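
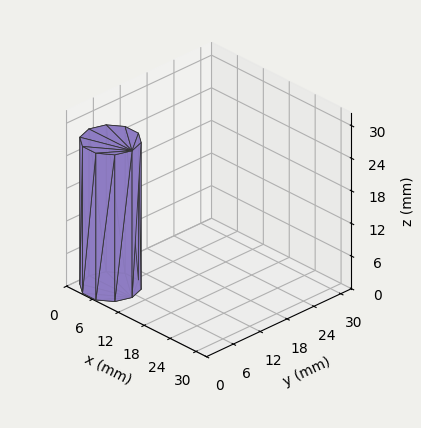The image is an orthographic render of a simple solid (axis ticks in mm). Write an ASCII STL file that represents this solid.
Reading the render: the shape is a regular 10-sided prism (a cylinder approximated with 10 flat sides), circumscribed radius ≈ 5 mm, height ≈ 27 mm (dimensions read to the nearest mm from the axis ticks). For the STL, each face is triangulated and given an outward normal.

solid part
  facet normal 0.0000 0.0000 -1.0000
    outer loop
      vertex 6.545 9.755 0.000
      vertex 9.045 7.939 0.000
      vertex 10.000 5.000 0.000
    endloop
  endfacet
  facet normal 0.0000 0.0000 -1.0000
    outer loop
      vertex 3.455 9.755 0.000
      vertex 6.545 9.755 0.000
      vertex 10.000 5.000 0.000
    endloop
  endfacet
  facet normal 0.0000 0.0000 -1.0000
    outer loop
      vertex 0.955 7.939 0.000
      vertex 3.455 9.755 0.000
      vertex 10.000 5.000 0.000
    endloop
  endfacet
  facet normal 0.0000 0.0000 -1.0000
    outer loop
      vertex 0.000 5.000 0.000
      vertex 0.955 7.939 0.000
      vertex 10.000 5.000 0.000
    endloop
  endfacet
  facet normal 0.0000 0.0000 -1.0000
    outer loop
      vertex 0.955 2.061 0.000
      vertex 0.000 5.000 0.000
      vertex 10.000 5.000 0.000
    endloop
  endfacet
  facet normal 0.0000 0.0000 -1.0000
    outer loop
      vertex 3.455 0.245 0.000
      vertex 0.955 2.061 0.000
      vertex 10.000 5.000 0.000
    endloop
  endfacet
  facet normal 0.0000 0.0000 -1.0000
    outer loop
      vertex 6.545 0.245 0.000
      vertex 3.455 0.245 0.000
      vertex 10.000 5.000 0.000
    endloop
  endfacet
  facet normal 0.0000 0.0000 -1.0000
    outer loop
      vertex 9.045 2.061 0.000
      vertex 6.545 0.245 0.000
      vertex 10.000 5.000 0.000
    endloop
  endfacet
  facet normal 0.0000 0.0000 1.0000
    outer loop
      vertex 10.000 5.000 27.000
      vertex 9.045 7.939 27.000
      vertex 6.545 9.755 27.000
    endloop
  endfacet
  facet normal 0.0000 0.0000 1.0000
    outer loop
      vertex 10.000 5.000 27.000
      vertex 6.545 9.755 27.000
      vertex 3.455 9.755 27.000
    endloop
  endfacet
  facet normal 0.0000 0.0000 1.0000
    outer loop
      vertex 10.000 5.000 27.000
      vertex 3.455 9.755 27.000
      vertex 0.955 7.939 27.000
    endloop
  endfacet
  facet normal 0.0000 0.0000 1.0000
    outer loop
      vertex 10.000 5.000 27.000
      vertex 0.955 7.939 27.000
      vertex 0.000 5.000 27.000
    endloop
  endfacet
  facet normal 0.0000 0.0000 1.0000
    outer loop
      vertex 10.000 5.000 27.000
      vertex 0.000 5.000 27.000
      vertex 0.955 2.061 27.000
    endloop
  endfacet
  facet normal 0.0000 0.0000 1.0000
    outer loop
      vertex 10.000 5.000 27.000
      vertex 0.955 2.061 27.000
      vertex 3.455 0.245 27.000
    endloop
  endfacet
  facet normal 0.0000 0.0000 1.0000
    outer loop
      vertex 10.000 5.000 27.000
      vertex 3.455 0.245 27.000
      vertex 6.545 0.245 27.000
    endloop
  endfacet
  facet normal 0.0000 0.0000 1.0000
    outer loop
      vertex 10.000 5.000 27.000
      vertex 6.545 0.245 27.000
      vertex 9.045 2.061 27.000
    endloop
  endfacet
  facet normal 0.9511 0.3090 0.0000
    outer loop
      vertex 10.000 5.000 0.000
      vertex 9.045 7.939 0.000
      vertex 9.045 7.939 27.000
    endloop
  endfacet
  facet normal 0.9511 0.3090 0.0000
    outer loop
      vertex 10.000 5.000 0.000
      vertex 9.045 7.939 27.000
      vertex 10.000 5.000 27.000
    endloop
  endfacet
  facet normal 0.5877 0.8091 0.0000
    outer loop
      vertex 9.045 7.939 0.000
      vertex 6.545 9.755 0.000
      vertex 6.545 9.755 27.000
    endloop
  endfacet
  facet normal 0.5877 0.8091 0.0000
    outer loop
      vertex 9.045 7.939 0.000
      vertex 6.545 9.755 27.000
      vertex 9.045 7.939 27.000
    endloop
  endfacet
  facet normal 0.0000 1.0000 0.0000
    outer loop
      vertex 6.545 9.755 0.000
      vertex 3.455 9.755 0.000
      vertex 3.455 9.755 27.000
    endloop
  endfacet
  facet normal 0.0000 1.0000 0.0000
    outer loop
      vertex 6.545 9.755 0.000
      vertex 3.455 9.755 27.000
      vertex 6.545 9.755 27.000
    endloop
  endfacet
  facet normal -0.5877 0.8091 0.0000
    outer loop
      vertex 3.455 9.755 0.000
      vertex 0.955 7.939 0.000
      vertex 0.955 7.939 27.000
    endloop
  endfacet
  facet normal -0.5877 0.8091 0.0000
    outer loop
      vertex 3.455 9.755 0.000
      vertex 0.955 7.939 27.000
      vertex 3.455 9.755 27.000
    endloop
  endfacet
  facet normal -0.9511 0.3090 0.0000
    outer loop
      vertex 0.955 7.939 0.000
      vertex 0.000 5.000 0.000
      vertex 0.000 5.000 27.000
    endloop
  endfacet
  facet normal -0.9511 0.3090 0.0000
    outer loop
      vertex 0.955 7.939 0.000
      vertex 0.000 5.000 27.000
      vertex 0.955 7.939 27.000
    endloop
  endfacet
  facet normal -0.9511 -0.3090 0.0000
    outer loop
      vertex 0.000 5.000 0.000
      vertex 0.955 2.061 0.000
      vertex 0.955 2.061 27.000
    endloop
  endfacet
  facet normal -0.9511 -0.3090 0.0000
    outer loop
      vertex 0.000 5.000 0.000
      vertex 0.955 2.061 27.000
      vertex 0.000 5.000 27.000
    endloop
  endfacet
  facet normal -0.5877 -0.8091 0.0000
    outer loop
      vertex 0.955 2.061 0.000
      vertex 3.455 0.245 0.000
      vertex 3.455 0.245 27.000
    endloop
  endfacet
  facet normal -0.5877 -0.8091 0.0000
    outer loop
      vertex 0.955 2.061 0.000
      vertex 3.455 0.245 27.000
      vertex 0.955 2.061 27.000
    endloop
  endfacet
  facet normal 0.0000 -1.0000 0.0000
    outer loop
      vertex 3.455 0.245 0.000
      vertex 6.545 0.245 0.000
      vertex 6.545 0.245 27.000
    endloop
  endfacet
  facet normal 0.0000 -1.0000 0.0000
    outer loop
      vertex 3.455 0.245 0.000
      vertex 6.545 0.245 27.000
      vertex 3.455 0.245 27.000
    endloop
  endfacet
  facet normal 0.5877 -0.8091 0.0000
    outer loop
      vertex 6.545 0.245 0.000
      vertex 9.045 2.061 0.000
      vertex 9.045 2.061 27.000
    endloop
  endfacet
  facet normal 0.5877 -0.8091 0.0000
    outer loop
      vertex 6.545 0.245 0.000
      vertex 9.045 2.061 27.000
      vertex 6.545 0.245 27.000
    endloop
  endfacet
  facet normal 0.9511 -0.3090 0.0000
    outer loop
      vertex 9.045 2.061 0.000
      vertex 10.000 5.000 0.000
      vertex 10.000 5.000 27.000
    endloop
  endfacet
  facet normal 0.9511 -0.3090 0.0000
    outer loop
      vertex 9.045 2.061 0.000
      vertex 10.000 5.000 27.000
      vertex 9.045 2.061 27.000
    endloop
  endfacet
endsolid part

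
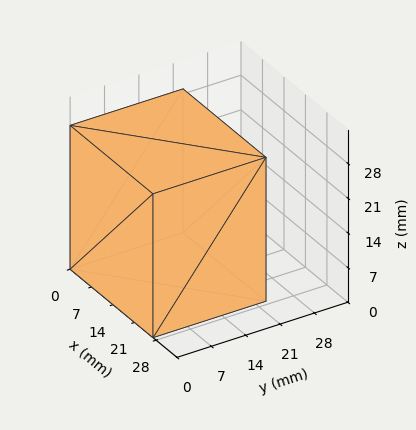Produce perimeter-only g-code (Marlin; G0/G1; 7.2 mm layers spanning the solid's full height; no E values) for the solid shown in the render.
Reading the render: the shape is a rectangular box, roughly 27 × 23 mm footprint and 29 mm tall (dimensions read to the nearest mm from the axis ticks). For the g-code, the solid's height is divided into equal slices at the stated Δz and each level perimeter traced with G1 moves after a G0 lift.

; perimeter-only toolpath
G21 ; units = mm
G90 ; absolute positioning
G28 ; home
; layer 1
G0 Z7.2
G0 X0.0 Y0.0
G1 X27.0 Y0.0
G1 X27.0 Y23.0
G1 X0.0 Y23.0
G1 X0.0 Y0.0
; layer 2
G0 Z14.5
G0 X0.0 Y0.0
G1 X27.0 Y0.0
G1 X27.0 Y23.0
G1 X0.0 Y23.0
G1 X0.0 Y0.0
; layer 3
G0 Z21.8
G0 X0.0 Y0.0
G1 X27.0 Y0.0
G1 X27.0 Y23.0
G1 X0.0 Y23.0
G1 X0.0 Y0.0
; layer 4
G0 Z29.0
G0 X0.0 Y0.0
G1 X27.0 Y0.0
G1 X27.0 Y23.0
G1 X0.0 Y23.0
G1 X0.0 Y0.0
M2 ; end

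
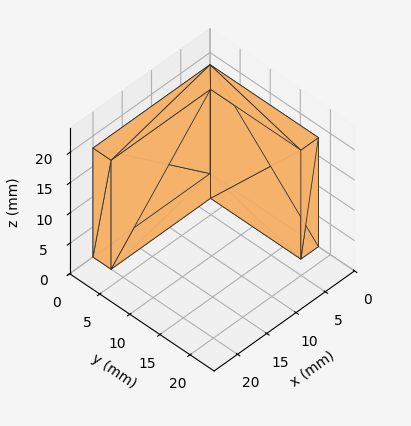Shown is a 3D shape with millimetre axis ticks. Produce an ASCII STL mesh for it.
Reading the render: the shape is an L-shaped prism: outer 20 × 18 mm, arm thicknesses ≈ 3 mm (horizontal) and 3 mm (vertical), extruded 18 mm in z (dimensions read to the nearest mm from the axis ticks). For the STL, each face is triangulated and given an outward normal.

solid part
  facet normal 0.0000 0.0000 -1.0000
    outer loop
      vertex 20.0 3.0 0.0
      vertex 20.0 0.0 0.0
      vertex 0.0 0.0 0.0
    endloop
  endfacet
  facet normal 0.0000 0.0000 -1.0000
    outer loop
      vertex 3.0 3.0 0.0
      vertex 20.0 3.0 0.0
      vertex 0.0 0.0 0.0
    endloop
  endfacet
  facet normal 0.0000 0.0000 -1.0000
    outer loop
      vertex 3.0 18.0 0.0
      vertex 3.0 3.0 0.0
      vertex 0.0 0.0 0.0
    endloop
  endfacet
  facet normal 0.0000 0.0000 -1.0000
    outer loop
      vertex 0.0 18.0 0.0
      vertex 3.0 18.0 0.0
      vertex 0.0 0.0 0.0
    endloop
  endfacet
  facet normal 0.0000 0.0000 1.0000
    outer loop
      vertex 0.0 0.0 18.0
      vertex 20.0 0.0 18.0
      vertex 20.0 3.0 18.0
    endloop
  endfacet
  facet normal 0.0000 0.0000 1.0000
    outer loop
      vertex 0.0 0.0 18.0
      vertex 20.0 3.0 18.0
      vertex 3.0 3.0 18.0
    endloop
  endfacet
  facet normal 0.0000 0.0000 1.0000
    outer loop
      vertex 0.0 0.0 18.0
      vertex 3.0 3.0 18.0
      vertex 3.0 18.0 18.0
    endloop
  endfacet
  facet normal 0.0000 0.0000 1.0000
    outer loop
      vertex 0.0 0.0 18.0
      vertex 3.0 18.0 18.0
      vertex 0.0 18.0 18.0
    endloop
  endfacet
  facet normal 0.0000 -1.0000 0.0000
    outer loop
      vertex 0.0 0.0 0.0
      vertex 20.0 0.0 0.0
      vertex 20.0 0.0 18.0
    endloop
  endfacet
  facet normal 0.0000 -1.0000 0.0000
    outer loop
      vertex 0.0 0.0 0.0
      vertex 20.0 0.0 18.0
      vertex 0.0 0.0 18.0
    endloop
  endfacet
  facet normal 1.0000 0.0000 0.0000
    outer loop
      vertex 20.0 0.0 0.0
      vertex 20.0 3.0 0.0
      vertex 20.0 3.0 18.0
    endloop
  endfacet
  facet normal 1.0000 0.0000 0.0000
    outer loop
      vertex 20.0 0.0 0.0
      vertex 20.0 3.0 18.0
      vertex 20.0 0.0 18.0
    endloop
  endfacet
  facet normal 0.0000 1.0000 0.0000
    outer loop
      vertex 20.0 3.0 0.0
      vertex 3.0 3.0 0.0
      vertex 3.0 3.0 18.0
    endloop
  endfacet
  facet normal 0.0000 1.0000 0.0000
    outer loop
      vertex 20.0 3.0 0.0
      vertex 3.0 3.0 18.0
      vertex 20.0 3.0 18.0
    endloop
  endfacet
  facet normal 1.0000 0.0000 0.0000
    outer loop
      vertex 3.0 3.0 0.0
      vertex 3.0 18.0 0.0
      vertex 3.0 18.0 18.0
    endloop
  endfacet
  facet normal 1.0000 0.0000 0.0000
    outer loop
      vertex 3.0 3.0 0.0
      vertex 3.0 18.0 18.0
      vertex 3.0 3.0 18.0
    endloop
  endfacet
  facet normal 0.0000 1.0000 0.0000
    outer loop
      vertex 3.0 18.0 0.0
      vertex 0.0 18.0 0.0
      vertex 0.0 18.0 18.0
    endloop
  endfacet
  facet normal 0.0000 1.0000 0.0000
    outer loop
      vertex 3.0 18.0 0.0
      vertex 0.0 18.0 18.0
      vertex 3.0 18.0 18.0
    endloop
  endfacet
  facet normal -1.0000 0.0000 0.0000
    outer loop
      vertex 0.0 18.0 0.0
      vertex 0.0 0.0 0.0
      vertex 0.0 0.0 18.0
    endloop
  endfacet
  facet normal -1.0000 0.0000 0.0000
    outer loop
      vertex 0.0 18.0 0.0
      vertex 0.0 0.0 18.0
      vertex 0.0 18.0 18.0
    endloop
  endfacet
endsolid part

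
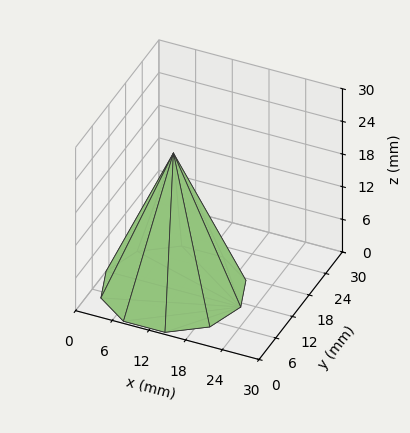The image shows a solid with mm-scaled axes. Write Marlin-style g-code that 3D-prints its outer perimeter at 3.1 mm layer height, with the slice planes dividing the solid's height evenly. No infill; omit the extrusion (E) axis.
Reading the render: the shape is a regular 10-sided pyramid, base circumscribed radius ≈ 11 mm, apex at z ≈ 25 mm (dimensions read to the nearest mm from the axis ticks). For the g-code, the solid's height is divided into equal slices at the stated Δz and each level perimeter traced with G1 moves after a G0 lift.

; perimeter-only toolpath
G21 ; units = mm
G90 ; absolute positioning
G28 ; home
; layer 1
G0 Z3.1
G0 X20.6 Y11.0
G1 X18.8 Y16.7
G1 X14.0 Y20.2
G1 X8.0 Y20.2
G1 X3.2 Y16.7
G1 X1.4 Y11.0
G1 X3.2 Y5.3
G1 X8.0 Y1.8
G1 X14.0 Y1.8
G1 X18.8 Y5.3
G1 X20.6 Y11.0
; layer 2
G0 Z6.2
G0 X19.2 Y11.0
G1 X17.7 Y15.9
G1 X13.6 Y18.9
G1 X8.4 Y18.9
G1 X4.3 Y15.9
G1 X2.8 Y11.0
G1 X4.3 Y6.1
G1 X8.4 Y3.1
G1 X13.6 Y3.1
G1 X17.7 Y6.1
G1 X19.2 Y11.0
; layer 3
G0 Z9.4
G0 X17.9 Y11.0
G1 X16.6 Y15.1
G1 X13.1 Y17.6
G1 X8.9 Y17.6
G1 X5.4 Y15.1
G1 X4.1 Y11.0
G1 X5.4 Y6.9
G1 X8.9 Y4.4
G1 X13.1 Y4.4
G1 X16.6 Y6.9
G1 X17.9 Y11.0
; layer 4
G0 Z12.5
G0 X16.5 Y11.0
G1 X15.4 Y14.2
G1 X12.7 Y16.2
G1 X9.3 Y16.2
G1 X6.5 Y14.2
G1 X5.5 Y11.0
G1 X6.5 Y7.8
G1 X9.3 Y5.8
G1 X12.7 Y5.8
G1 X15.4 Y7.8
G1 X16.5 Y11.0
; layer 5
G0 Z15.6
G0 X15.1 Y11.0
G1 X14.3 Y13.4
G1 X12.3 Y14.9
G1 X9.7 Y14.9
G1 X7.7 Y13.4
G1 X6.9 Y11.0
G1 X7.7 Y8.6
G1 X9.7 Y7.1
G1 X12.3 Y7.1
G1 X14.3 Y8.6
G1 X15.1 Y11.0
; layer 6
G0 Z18.8
G0 X13.8 Y11.0
G1 X13.2 Y12.6
G1 X11.8 Y13.6
G1 X10.2 Y13.6
G1 X8.8 Y12.6
G1 X8.2 Y11.0
G1 X8.8 Y9.4
G1 X10.2 Y8.4
G1 X11.8 Y8.4
G1 X13.2 Y9.4
G1 X13.8 Y11.0
; layer 7
G0 Z21.9
G0 X12.4 Y11.0
G1 X12.1 Y11.8
G1 X11.4 Y12.3
G1 X10.6 Y12.3
G1 X9.9 Y11.8
G1 X9.6 Y11.0
G1 X9.9 Y10.2
G1 X10.6 Y9.7
G1 X11.4 Y9.7
G1 X12.1 Y10.2
G1 X12.4 Y11.0
M2 ; end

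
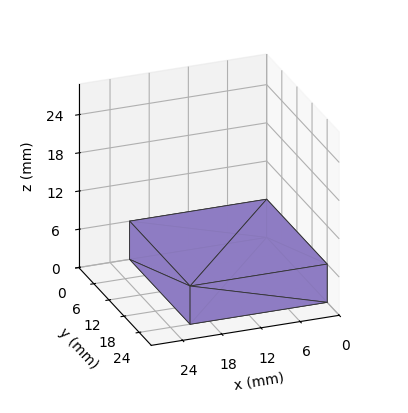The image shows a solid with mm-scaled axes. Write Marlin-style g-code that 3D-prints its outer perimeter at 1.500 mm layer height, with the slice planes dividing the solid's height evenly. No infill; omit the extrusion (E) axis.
Reading the render: the shape is a rectangular box, roughly 21 × 24 mm footprint and 6 mm tall (dimensions read to the nearest mm from the axis ticks). For the g-code, the solid's height is divided into equal slices at the stated Δz and each level perimeter traced with G1 moves after a G0 lift.

; perimeter-only toolpath
G21 ; units = mm
G90 ; absolute positioning
G28 ; home
; layer 1
G0 Z1.500
G0 X0.000 Y0.000
G1 X21.000 Y0.000
G1 X21.000 Y24.000
G1 X0.000 Y24.000
G1 X0.000 Y0.000
; layer 2
G0 Z3.000
G0 X0.000 Y0.000
G1 X21.000 Y0.000
G1 X21.000 Y24.000
G1 X0.000 Y24.000
G1 X0.000 Y0.000
; layer 3
G0 Z4.500
G0 X0.000 Y0.000
G1 X21.000 Y0.000
G1 X21.000 Y24.000
G1 X0.000 Y24.000
G1 X0.000 Y0.000
; layer 4
G0 Z6.000
G0 X0.000 Y0.000
G1 X21.000 Y0.000
G1 X21.000 Y24.000
G1 X0.000 Y24.000
G1 X0.000 Y0.000
M2 ; end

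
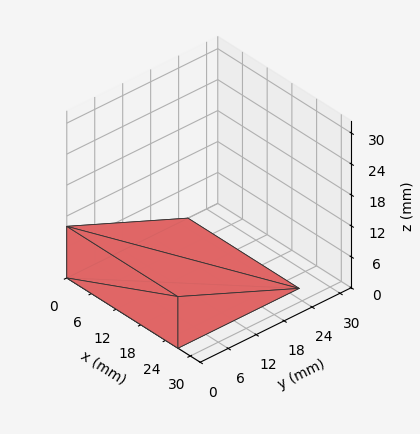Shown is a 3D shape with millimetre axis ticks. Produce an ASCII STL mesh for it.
Reading the render: the shape is a wedge (ramp): 27 × 26 mm base, rising to 10 mm along the y=0 edge and sloping linearly to z=0 at y=26 (dimensions read to the nearest mm from the axis ticks). For the STL, each face is triangulated and given an outward normal.

solid part
  facet normal 0.0000 0.0000 -1.0000
    outer loop
      vertex 27.00 26.00 0.00
      vertex 27.00 0.00 0.00
      vertex 0.00 0.00 0.00
    endloop
  endfacet
  facet normal 0.0000 0.0000 -1.0000
    outer loop
      vertex 0.00 26.00 0.00
      vertex 27.00 26.00 0.00
      vertex 0.00 0.00 0.00
    endloop
  endfacet
  facet normal 0.0000 -1.0000 0.0000
    outer loop
      vertex 0.00 0.00 0.00
      vertex 27.00 0.00 0.00
      vertex 27.00 0.00 10.00
    endloop
  endfacet
  facet normal 0.0000 -1.0000 0.0000
    outer loop
      vertex 0.00 0.00 0.00
      vertex 27.00 0.00 10.00
      vertex 0.00 0.00 10.00
    endloop
  endfacet
  facet normal 0.0000 0.3590 0.9333
    outer loop
      vertex 0.00 0.00 10.00
      vertex 27.00 0.00 10.00
      vertex 27.00 26.00 0.00
    endloop
  endfacet
  facet normal 0.0000 0.3590 0.9333
    outer loop
      vertex 0.00 0.00 10.00
      vertex 27.00 26.00 0.00
      vertex 0.00 26.00 0.00
    endloop
  endfacet
  facet normal -1.0000 0.0000 0.0000
    outer loop
      vertex 0.00 0.00 10.00
      vertex 0.00 26.00 0.00
      vertex 0.00 0.00 0.00
    endloop
  endfacet
  facet normal 1.0000 0.0000 0.0000
    outer loop
      vertex 27.00 0.00 0.00
      vertex 27.00 26.00 0.00
      vertex 27.00 0.00 10.00
    endloop
  endfacet
endsolid part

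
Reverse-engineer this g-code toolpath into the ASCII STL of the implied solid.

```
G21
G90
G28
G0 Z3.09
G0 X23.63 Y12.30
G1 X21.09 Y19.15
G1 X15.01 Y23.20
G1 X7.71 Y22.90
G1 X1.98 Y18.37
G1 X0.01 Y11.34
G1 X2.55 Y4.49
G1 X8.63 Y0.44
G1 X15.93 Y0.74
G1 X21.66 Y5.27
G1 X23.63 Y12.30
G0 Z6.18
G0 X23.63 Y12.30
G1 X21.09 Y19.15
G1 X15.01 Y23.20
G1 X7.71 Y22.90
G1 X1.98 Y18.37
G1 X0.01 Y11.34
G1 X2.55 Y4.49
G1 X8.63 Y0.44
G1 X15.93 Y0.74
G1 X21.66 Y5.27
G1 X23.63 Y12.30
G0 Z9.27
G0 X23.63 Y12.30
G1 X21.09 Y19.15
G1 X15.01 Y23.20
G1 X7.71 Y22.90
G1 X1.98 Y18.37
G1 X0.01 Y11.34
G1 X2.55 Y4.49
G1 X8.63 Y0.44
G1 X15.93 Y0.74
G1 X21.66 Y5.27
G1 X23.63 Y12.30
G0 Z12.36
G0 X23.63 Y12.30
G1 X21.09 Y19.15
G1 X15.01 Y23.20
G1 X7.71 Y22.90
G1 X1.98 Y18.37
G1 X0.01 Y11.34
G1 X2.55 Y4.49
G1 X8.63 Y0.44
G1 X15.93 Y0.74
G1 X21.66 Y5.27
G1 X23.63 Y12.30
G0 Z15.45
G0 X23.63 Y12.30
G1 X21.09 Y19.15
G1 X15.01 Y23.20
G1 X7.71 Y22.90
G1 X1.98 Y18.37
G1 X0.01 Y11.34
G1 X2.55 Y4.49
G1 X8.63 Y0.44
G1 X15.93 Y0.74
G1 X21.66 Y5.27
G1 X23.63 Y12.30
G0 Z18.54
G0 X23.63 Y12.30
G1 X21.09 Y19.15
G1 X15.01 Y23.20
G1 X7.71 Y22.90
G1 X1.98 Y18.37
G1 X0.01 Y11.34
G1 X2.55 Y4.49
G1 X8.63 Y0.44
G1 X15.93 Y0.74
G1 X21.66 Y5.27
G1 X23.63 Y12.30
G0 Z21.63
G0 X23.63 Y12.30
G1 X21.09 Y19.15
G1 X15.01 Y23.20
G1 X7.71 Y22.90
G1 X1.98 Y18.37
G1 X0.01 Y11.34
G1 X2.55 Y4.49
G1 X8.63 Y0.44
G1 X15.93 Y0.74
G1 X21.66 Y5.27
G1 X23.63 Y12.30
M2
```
solid part
  facet normal 0.0000 0.0000 -1.0000
    outer loop
      vertex 15.01 23.20 0.00
      vertex 21.09 19.15 0.00
      vertex 23.63 12.30 0.00
    endloop
  endfacet
  facet normal 0.0000 0.0000 -1.0000
    outer loop
      vertex 7.71 22.90 0.00
      vertex 15.01 23.20 0.00
      vertex 23.63 12.30 0.00
    endloop
  endfacet
  facet normal 0.0000 0.0000 -1.0000
    outer loop
      vertex 1.98 18.37 0.00
      vertex 7.71 22.90 0.00
      vertex 23.63 12.30 0.00
    endloop
  endfacet
  facet normal 0.0000 0.0000 -1.0000
    outer loop
      vertex 0.01 11.34 0.00
      vertex 1.98 18.37 0.00
      vertex 23.63 12.30 0.00
    endloop
  endfacet
  facet normal 0.0000 0.0000 -1.0000
    outer loop
      vertex 2.55 4.49 0.00
      vertex 0.01 11.34 0.00
      vertex 23.63 12.30 0.00
    endloop
  endfacet
  facet normal 0.0000 0.0000 -1.0000
    outer loop
      vertex 8.63 0.44 0.00
      vertex 2.55 4.49 0.00
      vertex 23.63 12.30 0.00
    endloop
  endfacet
  facet normal 0.0000 0.0000 -1.0000
    outer loop
      vertex 15.93 0.74 0.00
      vertex 8.63 0.44 0.00
      vertex 23.63 12.30 0.00
    endloop
  endfacet
  facet normal 0.0000 0.0000 -1.0000
    outer loop
      vertex 21.66 5.27 0.00
      vertex 15.93 0.74 0.00
      vertex 23.63 12.30 0.00
    endloop
  endfacet
  facet normal 0.0000 0.0000 1.0000
    outer loop
      vertex 23.63 12.30 21.63
      vertex 21.09 19.15 21.63
      vertex 15.01 23.20 21.63
    endloop
  endfacet
  facet normal 0.0000 0.0000 1.0000
    outer loop
      vertex 23.63 12.30 21.63
      vertex 15.01 23.20 21.63
      vertex 7.71 22.90 21.63
    endloop
  endfacet
  facet normal 0.0000 0.0000 1.0000
    outer loop
      vertex 23.63 12.30 21.63
      vertex 7.71 22.90 21.63
      vertex 1.98 18.37 21.63
    endloop
  endfacet
  facet normal 0.0000 0.0000 1.0000
    outer loop
      vertex 23.63 12.30 21.63
      vertex 1.98 18.37 21.63
      vertex 0.01 11.34 21.63
    endloop
  endfacet
  facet normal 0.0000 0.0000 1.0000
    outer loop
      vertex 23.63 12.30 21.63
      vertex 0.01 11.34 21.63
      vertex 2.55 4.49 21.63
    endloop
  endfacet
  facet normal 0.0000 0.0000 1.0000
    outer loop
      vertex 23.63 12.30 21.63
      vertex 2.55 4.49 21.63
      vertex 8.63 0.44 21.63
    endloop
  endfacet
  facet normal 0.0000 0.0000 1.0000
    outer loop
      vertex 23.63 12.30 21.63
      vertex 8.63 0.44 21.63
      vertex 15.93 0.74 21.63
    endloop
  endfacet
  facet normal 0.0000 0.0000 1.0000
    outer loop
      vertex 23.63 12.30 21.63
      vertex 15.93 0.74 21.63
      vertex 21.66 5.27 21.63
    endloop
  endfacet
  facet normal 0.9376 0.3477 0.0000
    outer loop
      vertex 23.63 12.30 0.00
      vertex 21.09 19.15 0.00
      vertex 21.09 19.15 21.63
    endloop
  endfacet
  facet normal 0.9376 0.3477 0.0000
    outer loop
      vertex 23.63 12.30 0.00
      vertex 21.09 19.15 21.63
      vertex 23.63 12.30 21.63
    endloop
  endfacet
  facet normal 0.5544 0.8323 0.0000
    outer loop
      vertex 21.09 19.15 0.00
      vertex 15.01 23.20 0.00
      vertex 15.01 23.20 21.63
    endloop
  endfacet
  facet normal 0.5544 0.8323 0.0000
    outer loop
      vertex 21.09 19.15 0.00
      vertex 15.01 23.20 21.63
      vertex 21.09 19.15 21.63
    endloop
  endfacet
  facet normal -0.0411 0.9992 0.0000
    outer loop
      vertex 15.01 23.20 0.00
      vertex 7.71 22.90 0.00
      vertex 7.71 22.90 21.63
    endloop
  endfacet
  facet normal -0.0411 0.9992 0.0000
    outer loop
      vertex 15.01 23.20 0.00
      vertex 7.71 22.90 21.63
      vertex 15.01 23.20 21.63
    endloop
  endfacet
  facet normal -0.6202 0.7845 0.0000
    outer loop
      vertex 7.71 22.90 0.00
      vertex 1.98 18.37 0.00
      vertex 1.98 18.37 21.63
    endloop
  endfacet
  facet normal -0.6202 0.7845 0.0000
    outer loop
      vertex 7.71 22.90 0.00
      vertex 1.98 18.37 21.63
      vertex 7.71 22.90 21.63
    endloop
  endfacet
  facet normal -0.9629 0.2698 0.0000
    outer loop
      vertex 1.98 18.37 0.00
      vertex 0.01 11.34 0.00
      vertex 0.01 11.34 21.63
    endloop
  endfacet
  facet normal -0.9629 0.2698 0.0000
    outer loop
      vertex 1.98 18.37 0.00
      vertex 0.01 11.34 21.63
      vertex 1.98 18.37 21.63
    endloop
  endfacet
  facet normal -0.9376 -0.3477 0.0000
    outer loop
      vertex 0.01 11.34 0.00
      vertex 2.55 4.49 0.00
      vertex 2.55 4.49 21.63
    endloop
  endfacet
  facet normal -0.9376 -0.3477 0.0000
    outer loop
      vertex 0.01 11.34 0.00
      vertex 2.55 4.49 21.63
      vertex 0.01 11.34 21.63
    endloop
  endfacet
  facet normal -0.5544 -0.8323 0.0000
    outer loop
      vertex 2.55 4.49 0.00
      vertex 8.63 0.44 0.00
      vertex 8.63 0.44 21.63
    endloop
  endfacet
  facet normal -0.5544 -0.8323 0.0000
    outer loop
      vertex 2.55 4.49 0.00
      vertex 8.63 0.44 21.63
      vertex 2.55 4.49 21.63
    endloop
  endfacet
  facet normal 0.0411 -0.9992 0.0000
    outer loop
      vertex 8.63 0.44 0.00
      vertex 15.93 0.74 0.00
      vertex 15.93 0.74 21.63
    endloop
  endfacet
  facet normal 0.0411 -0.9992 0.0000
    outer loop
      vertex 8.63 0.44 0.00
      vertex 15.93 0.74 21.63
      vertex 8.63 0.44 21.63
    endloop
  endfacet
  facet normal 0.6202 -0.7845 0.0000
    outer loop
      vertex 15.93 0.74 0.00
      vertex 21.66 5.27 0.00
      vertex 21.66 5.27 21.63
    endloop
  endfacet
  facet normal 0.6202 -0.7845 0.0000
    outer loop
      vertex 15.93 0.74 0.00
      vertex 21.66 5.27 21.63
      vertex 15.93 0.74 21.63
    endloop
  endfacet
  facet normal 0.9629 -0.2698 0.0000
    outer loop
      vertex 21.66 5.27 0.00
      vertex 23.63 12.30 0.00
      vertex 23.63 12.30 21.63
    endloop
  endfacet
  facet normal 0.9629 -0.2698 0.0000
    outer loop
      vertex 21.66 5.27 0.00
      vertex 23.63 12.30 21.63
      vertex 21.66 5.27 21.63
    endloop
  endfacet
endsolid part

The G0 Z moves step by Δz≈3.09 mm. Every layer's G1 loop is the same polygon, so the solid is a straight extrusion of it from z=0 to z≈21.6. Closing with flat bottom and top caps and triangulating gives 36 facets — a regular 10-sided prism (a cylinder approximated with 10 flat sides), circumscribed radius ≈ 11.8 mm, height ≈ 21.6 mm.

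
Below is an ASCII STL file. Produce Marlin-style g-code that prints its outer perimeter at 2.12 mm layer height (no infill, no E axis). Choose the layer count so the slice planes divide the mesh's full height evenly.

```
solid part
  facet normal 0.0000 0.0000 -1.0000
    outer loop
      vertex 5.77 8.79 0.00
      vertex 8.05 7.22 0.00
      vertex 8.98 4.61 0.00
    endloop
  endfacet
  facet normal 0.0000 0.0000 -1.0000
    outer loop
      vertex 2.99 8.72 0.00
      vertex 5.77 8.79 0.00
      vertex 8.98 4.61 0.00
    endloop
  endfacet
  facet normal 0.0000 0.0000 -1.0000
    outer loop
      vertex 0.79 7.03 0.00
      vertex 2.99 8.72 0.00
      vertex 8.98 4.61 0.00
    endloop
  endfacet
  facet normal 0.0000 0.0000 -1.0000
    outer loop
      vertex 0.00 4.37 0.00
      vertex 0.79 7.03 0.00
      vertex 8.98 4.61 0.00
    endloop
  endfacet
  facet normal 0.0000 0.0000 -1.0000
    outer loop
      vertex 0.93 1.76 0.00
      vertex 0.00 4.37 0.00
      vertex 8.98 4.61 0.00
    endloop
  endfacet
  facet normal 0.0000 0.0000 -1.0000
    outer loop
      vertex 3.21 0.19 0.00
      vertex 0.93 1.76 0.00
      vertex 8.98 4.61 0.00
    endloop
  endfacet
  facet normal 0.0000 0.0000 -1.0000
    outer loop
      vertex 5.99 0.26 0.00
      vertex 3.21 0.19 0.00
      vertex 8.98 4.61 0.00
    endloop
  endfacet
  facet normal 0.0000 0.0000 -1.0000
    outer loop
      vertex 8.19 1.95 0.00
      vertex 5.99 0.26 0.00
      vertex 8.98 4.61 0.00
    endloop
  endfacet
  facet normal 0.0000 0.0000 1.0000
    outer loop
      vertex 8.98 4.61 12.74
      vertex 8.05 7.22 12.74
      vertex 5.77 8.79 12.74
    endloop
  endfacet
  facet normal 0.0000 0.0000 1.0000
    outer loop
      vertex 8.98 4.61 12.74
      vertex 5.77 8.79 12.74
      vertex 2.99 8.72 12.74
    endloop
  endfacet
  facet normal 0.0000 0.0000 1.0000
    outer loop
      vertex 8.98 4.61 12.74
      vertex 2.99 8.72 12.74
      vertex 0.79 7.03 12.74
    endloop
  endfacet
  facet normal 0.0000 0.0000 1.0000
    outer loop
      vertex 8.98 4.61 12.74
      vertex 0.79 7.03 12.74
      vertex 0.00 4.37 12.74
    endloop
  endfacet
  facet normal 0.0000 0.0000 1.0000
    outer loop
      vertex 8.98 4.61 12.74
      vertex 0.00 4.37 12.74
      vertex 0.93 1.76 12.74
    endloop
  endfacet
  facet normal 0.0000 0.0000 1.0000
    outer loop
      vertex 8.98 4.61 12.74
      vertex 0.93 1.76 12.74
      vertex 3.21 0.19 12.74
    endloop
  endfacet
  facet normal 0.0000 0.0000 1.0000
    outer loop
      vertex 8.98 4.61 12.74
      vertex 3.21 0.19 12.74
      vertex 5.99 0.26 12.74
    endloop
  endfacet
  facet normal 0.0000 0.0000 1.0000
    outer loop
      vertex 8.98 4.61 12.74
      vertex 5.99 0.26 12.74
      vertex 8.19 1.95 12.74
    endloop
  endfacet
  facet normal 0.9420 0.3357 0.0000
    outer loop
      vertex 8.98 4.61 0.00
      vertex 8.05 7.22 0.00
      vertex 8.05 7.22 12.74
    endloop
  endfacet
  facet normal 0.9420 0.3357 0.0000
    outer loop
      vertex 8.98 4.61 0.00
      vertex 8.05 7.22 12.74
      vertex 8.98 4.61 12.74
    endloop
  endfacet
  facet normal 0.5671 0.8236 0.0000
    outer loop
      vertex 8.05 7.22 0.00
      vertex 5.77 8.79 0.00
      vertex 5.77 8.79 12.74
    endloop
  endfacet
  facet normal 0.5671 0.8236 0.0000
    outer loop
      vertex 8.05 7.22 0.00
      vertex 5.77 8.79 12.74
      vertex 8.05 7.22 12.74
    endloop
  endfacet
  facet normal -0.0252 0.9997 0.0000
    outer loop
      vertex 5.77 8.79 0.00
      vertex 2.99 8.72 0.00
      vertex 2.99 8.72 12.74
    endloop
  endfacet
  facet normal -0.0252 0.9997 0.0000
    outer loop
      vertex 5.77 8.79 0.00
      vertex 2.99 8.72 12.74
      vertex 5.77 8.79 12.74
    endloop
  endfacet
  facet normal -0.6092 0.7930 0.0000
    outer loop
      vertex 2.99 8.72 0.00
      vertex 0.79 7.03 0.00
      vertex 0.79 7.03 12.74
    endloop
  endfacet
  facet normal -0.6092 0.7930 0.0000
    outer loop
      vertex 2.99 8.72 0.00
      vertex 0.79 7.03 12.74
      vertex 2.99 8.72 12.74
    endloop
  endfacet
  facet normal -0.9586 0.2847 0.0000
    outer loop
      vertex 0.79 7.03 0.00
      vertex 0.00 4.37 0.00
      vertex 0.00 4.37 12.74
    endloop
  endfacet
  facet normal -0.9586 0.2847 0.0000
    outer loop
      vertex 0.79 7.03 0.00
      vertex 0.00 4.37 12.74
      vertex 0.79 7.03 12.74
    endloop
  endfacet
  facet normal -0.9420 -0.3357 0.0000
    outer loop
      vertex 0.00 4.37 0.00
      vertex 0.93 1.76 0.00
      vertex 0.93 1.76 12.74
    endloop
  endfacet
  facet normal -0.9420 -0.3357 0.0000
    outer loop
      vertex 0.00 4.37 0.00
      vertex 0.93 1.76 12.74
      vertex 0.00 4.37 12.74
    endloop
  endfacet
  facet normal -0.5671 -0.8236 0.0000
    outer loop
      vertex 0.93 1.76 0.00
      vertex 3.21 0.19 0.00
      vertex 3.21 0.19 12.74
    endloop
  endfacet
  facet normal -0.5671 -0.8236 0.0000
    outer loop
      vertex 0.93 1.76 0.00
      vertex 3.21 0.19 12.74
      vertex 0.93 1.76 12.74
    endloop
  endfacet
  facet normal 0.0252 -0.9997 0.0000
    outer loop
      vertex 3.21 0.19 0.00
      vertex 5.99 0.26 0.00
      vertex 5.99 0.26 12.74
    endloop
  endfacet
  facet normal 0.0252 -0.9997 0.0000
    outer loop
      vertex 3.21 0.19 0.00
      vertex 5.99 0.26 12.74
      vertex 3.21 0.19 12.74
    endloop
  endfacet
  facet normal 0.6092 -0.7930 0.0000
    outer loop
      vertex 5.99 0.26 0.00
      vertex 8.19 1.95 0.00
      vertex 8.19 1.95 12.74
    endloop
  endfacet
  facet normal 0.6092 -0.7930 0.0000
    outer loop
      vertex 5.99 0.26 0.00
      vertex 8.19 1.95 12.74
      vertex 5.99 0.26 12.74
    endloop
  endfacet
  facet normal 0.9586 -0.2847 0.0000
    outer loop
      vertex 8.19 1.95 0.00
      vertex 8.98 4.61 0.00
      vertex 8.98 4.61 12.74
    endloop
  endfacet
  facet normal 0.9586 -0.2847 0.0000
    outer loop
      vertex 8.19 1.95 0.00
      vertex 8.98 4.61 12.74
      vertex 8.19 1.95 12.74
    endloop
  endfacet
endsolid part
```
; perimeter-only toolpath
G21 ; units = mm
G90 ; absolute positioning
G28 ; home
; layer 1
G0 Z2.12
G0 X8.98 Y4.61
G1 X8.05 Y7.22
G1 X5.77 Y8.79
G1 X2.99 Y8.72
G1 X0.79 Y7.03
G1 X0.00 Y4.37
G1 X0.93 Y1.76
G1 X3.21 Y0.19
G1 X5.99 Y0.26
G1 X8.19 Y1.95
G1 X8.98 Y4.61
; layer 2
G0 Z4.25
G0 X8.98 Y4.61
G1 X8.05 Y7.22
G1 X5.77 Y8.79
G1 X2.99 Y8.72
G1 X0.79 Y7.03
G1 X0.00 Y4.37
G1 X0.93 Y1.76
G1 X3.21 Y0.19
G1 X5.99 Y0.26
G1 X8.19 Y1.95
G1 X8.98 Y4.61
; layer 3
G0 Z6.37
G0 X8.98 Y4.61
G1 X8.05 Y7.22
G1 X5.77 Y8.79
G1 X2.99 Y8.72
G1 X0.79 Y7.03
G1 X0.00 Y4.37
G1 X0.93 Y1.76
G1 X3.21 Y0.19
G1 X5.99 Y0.26
G1 X8.19 Y1.95
G1 X8.98 Y4.61
; layer 4
G0 Z8.49
G0 X8.98 Y4.61
G1 X8.05 Y7.22
G1 X5.77 Y8.79
G1 X2.99 Y8.72
G1 X0.79 Y7.03
G1 X0.00 Y4.37
G1 X0.93 Y1.76
G1 X3.21 Y0.19
G1 X5.99 Y0.26
G1 X8.19 Y1.95
G1 X8.98 Y4.61
; layer 5
G0 Z10.62
G0 X8.98 Y4.61
G1 X8.05 Y7.22
G1 X5.77 Y8.79
G1 X2.99 Y8.72
G1 X0.79 Y7.03
G1 X0.00 Y4.37
G1 X0.93 Y1.76
G1 X3.21 Y0.19
G1 X5.99 Y0.26
G1 X8.19 Y1.95
G1 X8.98 Y4.61
; layer 6
G0 Z12.74
G0 X8.98 Y4.61
G1 X8.05 Y7.22
G1 X5.77 Y8.79
G1 X2.99 Y8.72
G1 X0.79 Y7.03
G1 X0.00 Y4.37
G1 X0.93 Y1.76
G1 X3.21 Y0.19
G1 X5.99 Y0.26
G1 X8.19 Y1.95
G1 X8.98 Y4.61
M2 ; end

The solid is a regular 10-sided prism (a cylinder approximated with 10 flat sides), circumscribed radius ≈ 4.49 mm, height ≈ 12.7 mm. Slicing at Δz = 2.12 mm — 6 equal slices spanning the solid's height, so layer i sits at z = i·h/6 — gives 6 non-empty perimeters. Each is a 10-segment closed polygon; G0 lifts to the layer z and rapids to the start vertex, then G1 traces the edges.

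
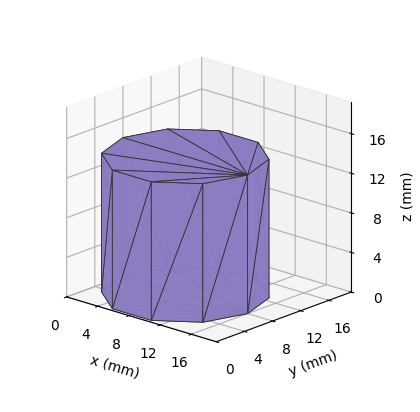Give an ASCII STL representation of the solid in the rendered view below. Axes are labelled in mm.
Reading the render: the shape is a regular 10-sided prism (a cylinder approximated with 10 flat sides), circumscribed radius ≈ 8 mm, height ≈ 14 mm (dimensions read to the nearest mm from the axis ticks). For the STL, each face is triangulated and given an outward normal.

solid part
  facet normal 0.0000 0.0000 -1.0000
    outer loop
      vertex 10.5 15.6 0.0
      vertex 14.5 12.7 0.0
      vertex 16.0 8.0 0.0
    endloop
  endfacet
  facet normal 0.0000 0.0000 -1.0000
    outer loop
      vertex 5.5 15.6 0.0
      vertex 10.5 15.6 0.0
      vertex 16.0 8.0 0.0
    endloop
  endfacet
  facet normal 0.0000 0.0000 -1.0000
    outer loop
      vertex 1.5 12.7 0.0
      vertex 5.5 15.6 0.0
      vertex 16.0 8.0 0.0
    endloop
  endfacet
  facet normal 0.0000 0.0000 -1.0000
    outer loop
      vertex 0.0 8.0 0.0
      vertex 1.5 12.7 0.0
      vertex 16.0 8.0 0.0
    endloop
  endfacet
  facet normal 0.0000 0.0000 -1.0000
    outer loop
      vertex 1.5 3.3 0.0
      vertex 0.0 8.0 0.0
      vertex 16.0 8.0 0.0
    endloop
  endfacet
  facet normal 0.0000 0.0000 -1.0000
    outer loop
      vertex 5.5 0.4 0.0
      vertex 1.5 3.3 0.0
      vertex 16.0 8.0 0.0
    endloop
  endfacet
  facet normal 0.0000 0.0000 -1.0000
    outer loop
      vertex 10.5 0.4 0.0
      vertex 5.5 0.4 0.0
      vertex 16.0 8.0 0.0
    endloop
  endfacet
  facet normal 0.0000 0.0000 -1.0000
    outer loop
      vertex 14.5 3.3 0.0
      vertex 10.5 0.4 0.0
      vertex 16.0 8.0 0.0
    endloop
  endfacet
  facet normal 0.0000 0.0000 1.0000
    outer loop
      vertex 16.0 8.0 14.0
      vertex 14.5 12.7 14.0
      vertex 10.5 15.6 14.0
    endloop
  endfacet
  facet normal 0.0000 0.0000 1.0000
    outer loop
      vertex 16.0 8.0 14.0
      vertex 10.5 15.6 14.0
      vertex 5.5 15.6 14.0
    endloop
  endfacet
  facet normal 0.0000 0.0000 1.0000
    outer loop
      vertex 16.0 8.0 14.0
      vertex 5.5 15.6 14.0
      vertex 1.5 12.7 14.0
    endloop
  endfacet
  facet normal 0.0000 0.0000 1.0000
    outer loop
      vertex 16.0 8.0 14.0
      vertex 1.5 12.7 14.0
      vertex 0.0 8.0 14.0
    endloop
  endfacet
  facet normal 0.0000 0.0000 1.0000
    outer loop
      vertex 16.0 8.0 14.0
      vertex 0.0 8.0 14.0
      vertex 1.5 3.3 14.0
    endloop
  endfacet
  facet normal 0.0000 0.0000 1.0000
    outer loop
      vertex 16.0 8.0 14.0
      vertex 1.5 3.3 14.0
      vertex 5.5 0.4 14.0
    endloop
  endfacet
  facet normal 0.0000 0.0000 1.0000
    outer loop
      vertex 16.0 8.0 14.0
      vertex 5.5 0.4 14.0
      vertex 10.5 0.4 14.0
    endloop
  endfacet
  facet normal 0.0000 0.0000 1.0000
    outer loop
      vertex 16.0 8.0 14.0
      vertex 10.5 0.4 14.0
      vertex 14.5 3.3 14.0
    endloop
  endfacet
  facet normal 0.9527 0.3040 0.0000
    outer loop
      vertex 16.0 8.0 0.0
      vertex 14.5 12.7 0.0
      vertex 14.5 12.7 14.0
    endloop
  endfacet
  facet normal 0.9527 0.3040 0.0000
    outer loop
      vertex 16.0 8.0 0.0
      vertex 14.5 12.7 14.0
      vertex 16.0 8.0 14.0
    endloop
  endfacet
  facet normal 0.5870 0.8096 0.0000
    outer loop
      vertex 14.5 12.7 0.0
      vertex 10.5 15.6 0.0
      vertex 10.5 15.6 14.0
    endloop
  endfacet
  facet normal 0.5870 0.8096 0.0000
    outer loop
      vertex 14.5 12.7 0.0
      vertex 10.5 15.6 14.0
      vertex 14.5 12.7 14.0
    endloop
  endfacet
  facet normal 0.0000 1.0000 0.0000
    outer loop
      vertex 10.5 15.6 0.0
      vertex 5.5 15.6 0.0
      vertex 5.5 15.6 14.0
    endloop
  endfacet
  facet normal 0.0000 1.0000 0.0000
    outer loop
      vertex 10.5 15.6 0.0
      vertex 5.5 15.6 14.0
      vertex 10.5 15.6 14.0
    endloop
  endfacet
  facet normal -0.5870 0.8096 0.0000
    outer loop
      vertex 5.5 15.6 0.0
      vertex 1.5 12.7 0.0
      vertex 1.5 12.7 14.0
    endloop
  endfacet
  facet normal -0.5870 0.8096 0.0000
    outer loop
      vertex 5.5 15.6 0.0
      vertex 1.5 12.7 14.0
      vertex 5.5 15.6 14.0
    endloop
  endfacet
  facet normal -0.9527 0.3040 0.0000
    outer loop
      vertex 1.5 12.7 0.0
      vertex 0.0 8.0 0.0
      vertex 0.0 8.0 14.0
    endloop
  endfacet
  facet normal -0.9527 0.3040 0.0000
    outer loop
      vertex 1.5 12.7 0.0
      vertex 0.0 8.0 14.0
      vertex 1.5 12.7 14.0
    endloop
  endfacet
  facet normal -0.9527 -0.3040 0.0000
    outer loop
      vertex 0.0 8.0 0.0
      vertex 1.5 3.3 0.0
      vertex 1.5 3.3 14.0
    endloop
  endfacet
  facet normal -0.9527 -0.3040 0.0000
    outer loop
      vertex 0.0 8.0 0.0
      vertex 1.5 3.3 14.0
      vertex 0.0 8.0 14.0
    endloop
  endfacet
  facet normal -0.5870 -0.8096 0.0000
    outer loop
      vertex 1.5 3.3 0.0
      vertex 5.5 0.4 0.0
      vertex 5.5 0.4 14.0
    endloop
  endfacet
  facet normal -0.5870 -0.8096 0.0000
    outer loop
      vertex 1.5 3.3 0.0
      vertex 5.5 0.4 14.0
      vertex 1.5 3.3 14.0
    endloop
  endfacet
  facet normal 0.0000 -1.0000 0.0000
    outer loop
      vertex 5.5 0.4 0.0
      vertex 10.5 0.4 0.0
      vertex 10.5 0.4 14.0
    endloop
  endfacet
  facet normal 0.0000 -1.0000 0.0000
    outer loop
      vertex 5.5 0.4 0.0
      vertex 10.5 0.4 14.0
      vertex 5.5 0.4 14.0
    endloop
  endfacet
  facet normal 0.5870 -0.8096 0.0000
    outer loop
      vertex 10.5 0.4 0.0
      vertex 14.5 3.3 0.0
      vertex 14.5 3.3 14.0
    endloop
  endfacet
  facet normal 0.5870 -0.8096 0.0000
    outer loop
      vertex 10.5 0.4 0.0
      vertex 14.5 3.3 14.0
      vertex 10.5 0.4 14.0
    endloop
  endfacet
  facet normal 0.9527 -0.3040 0.0000
    outer loop
      vertex 14.5 3.3 0.0
      vertex 16.0 8.0 0.0
      vertex 16.0 8.0 14.0
    endloop
  endfacet
  facet normal 0.9527 -0.3040 0.0000
    outer loop
      vertex 14.5 3.3 0.0
      vertex 16.0 8.0 14.0
      vertex 14.5 3.3 14.0
    endloop
  endfacet
endsolid part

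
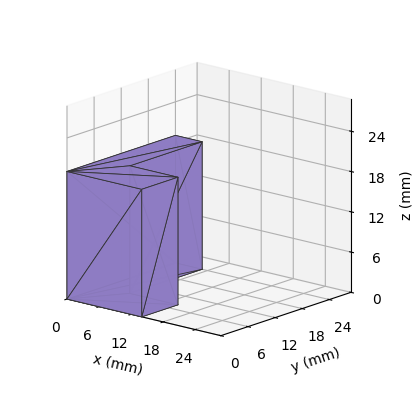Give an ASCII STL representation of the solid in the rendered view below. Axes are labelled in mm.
Reading the render: the shape is an L-shaped prism: outer 14 × 24 mm, arm thicknesses ≈ 8 mm (horizontal) and 5 mm (vertical), extruded 19 mm in z (dimensions read to the nearest mm from the axis ticks). For the STL, each face is triangulated and given an outward normal.

solid part
  facet normal 0.0000 0.0000 -1.0000
    outer loop
      vertex 14.000 8.000 0.000
      vertex 14.000 0.000 0.000
      vertex 0.000 0.000 0.000
    endloop
  endfacet
  facet normal 0.0000 0.0000 -1.0000
    outer loop
      vertex 5.000 8.000 0.000
      vertex 14.000 8.000 0.000
      vertex 0.000 0.000 0.000
    endloop
  endfacet
  facet normal 0.0000 0.0000 -1.0000
    outer loop
      vertex 5.000 24.000 0.000
      vertex 5.000 8.000 0.000
      vertex 0.000 0.000 0.000
    endloop
  endfacet
  facet normal 0.0000 0.0000 -1.0000
    outer loop
      vertex 0.000 24.000 0.000
      vertex 5.000 24.000 0.000
      vertex 0.000 0.000 0.000
    endloop
  endfacet
  facet normal 0.0000 0.0000 1.0000
    outer loop
      vertex 0.000 0.000 19.000
      vertex 14.000 0.000 19.000
      vertex 14.000 8.000 19.000
    endloop
  endfacet
  facet normal 0.0000 0.0000 1.0000
    outer loop
      vertex 0.000 0.000 19.000
      vertex 14.000 8.000 19.000
      vertex 5.000 8.000 19.000
    endloop
  endfacet
  facet normal 0.0000 0.0000 1.0000
    outer loop
      vertex 0.000 0.000 19.000
      vertex 5.000 8.000 19.000
      vertex 5.000 24.000 19.000
    endloop
  endfacet
  facet normal 0.0000 0.0000 1.0000
    outer loop
      vertex 0.000 0.000 19.000
      vertex 5.000 24.000 19.000
      vertex 0.000 24.000 19.000
    endloop
  endfacet
  facet normal 0.0000 -1.0000 0.0000
    outer loop
      vertex 0.000 0.000 0.000
      vertex 14.000 0.000 0.000
      vertex 14.000 0.000 19.000
    endloop
  endfacet
  facet normal 0.0000 -1.0000 0.0000
    outer loop
      vertex 0.000 0.000 0.000
      vertex 14.000 0.000 19.000
      vertex 0.000 0.000 19.000
    endloop
  endfacet
  facet normal 1.0000 0.0000 0.0000
    outer loop
      vertex 14.000 0.000 0.000
      vertex 14.000 8.000 0.000
      vertex 14.000 8.000 19.000
    endloop
  endfacet
  facet normal 1.0000 0.0000 0.0000
    outer loop
      vertex 14.000 0.000 0.000
      vertex 14.000 8.000 19.000
      vertex 14.000 0.000 19.000
    endloop
  endfacet
  facet normal 0.0000 1.0000 0.0000
    outer loop
      vertex 14.000 8.000 0.000
      vertex 5.000 8.000 0.000
      vertex 5.000 8.000 19.000
    endloop
  endfacet
  facet normal 0.0000 1.0000 0.0000
    outer loop
      vertex 14.000 8.000 0.000
      vertex 5.000 8.000 19.000
      vertex 14.000 8.000 19.000
    endloop
  endfacet
  facet normal 1.0000 0.0000 0.0000
    outer loop
      vertex 5.000 8.000 0.000
      vertex 5.000 24.000 0.000
      vertex 5.000 24.000 19.000
    endloop
  endfacet
  facet normal 1.0000 0.0000 0.0000
    outer loop
      vertex 5.000 8.000 0.000
      vertex 5.000 24.000 19.000
      vertex 5.000 8.000 19.000
    endloop
  endfacet
  facet normal 0.0000 1.0000 0.0000
    outer loop
      vertex 5.000 24.000 0.000
      vertex 0.000 24.000 0.000
      vertex 0.000 24.000 19.000
    endloop
  endfacet
  facet normal 0.0000 1.0000 0.0000
    outer loop
      vertex 5.000 24.000 0.000
      vertex 0.000 24.000 19.000
      vertex 5.000 24.000 19.000
    endloop
  endfacet
  facet normal -1.0000 0.0000 0.0000
    outer loop
      vertex 0.000 24.000 0.000
      vertex 0.000 0.000 0.000
      vertex 0.000 0.000 19.000
    endloop
  endfacet
  facet normal -1.0000 0.0000 0.0000
    outer loop
      vertex 0.000 24.000 0.000
      vertex 0.000 0.000 19.000
      vertex 0.000 24.000 19.000
    endloop
  endfacet
endsolid part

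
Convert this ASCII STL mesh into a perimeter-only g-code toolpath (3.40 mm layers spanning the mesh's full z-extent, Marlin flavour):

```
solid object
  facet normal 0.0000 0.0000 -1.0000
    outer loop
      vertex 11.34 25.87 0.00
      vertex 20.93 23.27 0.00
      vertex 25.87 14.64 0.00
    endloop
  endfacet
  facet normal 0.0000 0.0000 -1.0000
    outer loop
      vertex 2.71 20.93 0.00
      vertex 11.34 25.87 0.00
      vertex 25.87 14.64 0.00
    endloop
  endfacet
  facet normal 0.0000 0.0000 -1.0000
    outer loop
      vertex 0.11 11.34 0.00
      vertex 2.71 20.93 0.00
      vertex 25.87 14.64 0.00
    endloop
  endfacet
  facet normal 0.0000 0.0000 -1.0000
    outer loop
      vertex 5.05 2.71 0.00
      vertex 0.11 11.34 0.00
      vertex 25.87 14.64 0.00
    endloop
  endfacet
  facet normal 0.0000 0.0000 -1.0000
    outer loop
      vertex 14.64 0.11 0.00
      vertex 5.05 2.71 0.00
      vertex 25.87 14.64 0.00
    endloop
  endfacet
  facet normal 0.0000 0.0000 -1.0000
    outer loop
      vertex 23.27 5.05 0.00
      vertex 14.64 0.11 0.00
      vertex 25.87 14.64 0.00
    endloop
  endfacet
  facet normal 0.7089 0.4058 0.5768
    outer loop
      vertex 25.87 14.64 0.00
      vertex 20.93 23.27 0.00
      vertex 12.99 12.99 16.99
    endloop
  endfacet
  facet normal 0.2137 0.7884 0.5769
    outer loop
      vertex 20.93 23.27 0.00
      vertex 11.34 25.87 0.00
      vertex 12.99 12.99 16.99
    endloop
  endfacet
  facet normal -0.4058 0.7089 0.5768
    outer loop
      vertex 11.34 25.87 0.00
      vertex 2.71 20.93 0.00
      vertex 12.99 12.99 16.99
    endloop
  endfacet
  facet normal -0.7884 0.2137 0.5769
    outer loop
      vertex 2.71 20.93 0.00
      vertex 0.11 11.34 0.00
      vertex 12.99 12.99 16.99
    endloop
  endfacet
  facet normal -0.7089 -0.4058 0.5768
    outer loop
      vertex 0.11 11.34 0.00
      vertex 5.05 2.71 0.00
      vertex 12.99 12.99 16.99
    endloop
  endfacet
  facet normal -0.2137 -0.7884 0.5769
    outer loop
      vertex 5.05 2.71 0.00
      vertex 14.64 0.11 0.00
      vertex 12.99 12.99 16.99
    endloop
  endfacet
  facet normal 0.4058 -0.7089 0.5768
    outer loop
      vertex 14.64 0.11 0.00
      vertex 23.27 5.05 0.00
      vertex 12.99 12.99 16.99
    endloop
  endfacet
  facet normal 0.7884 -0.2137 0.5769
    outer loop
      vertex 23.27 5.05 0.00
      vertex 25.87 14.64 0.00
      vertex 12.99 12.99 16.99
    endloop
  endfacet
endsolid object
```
; perimeter-only toolpath
G21 ; units = mm
G90 ; absolute positioning
G28 ; home
; layer 1
G0 Z3.40
G0 X23.29 Y14.31
G1 X19.34 Y21.21
G1 X11.67 Y23.29
G1 X4.77 Y19.34
G1 X2.69 Y11.67
G1 X6.64 Y4.77
G1 X14.31 Y2.69
G1 X21.21 Y6.64
G1 X23.29 Y14.31
; layer 2
G0 Z6.80
G0 X20.72 Y13.98
G1 X17.75 Y19.16
G1 X12.00 Y20.72
G1 X6.82 Y17.75
G1 X5.26 Y12.00
G1 X8.23 Y6.82
G1 X13.98 Y5.26
G1 X19.16 Y8.23
G1 X20.72 Y13.98
; layer 3
G0 Z10.19
G0 X18.14 Y13.65
G1 X16.17 Y17.10
G1 X12.33 Y18.14
G1 X8.88 Y16.17
G1 X7.84 Y12.33
G1 X9.81 Y8.88
G1 X13.65 Y7.84
G1 X17.10 Y9.81
G1 X18.14 Y13.65
; layer 4
G0 Z13.59
G0 X15.57 Y13.32
G1 X14.58 Y15.05
G1 X12.66 Y15.57
G1 X10.93 Y14.58
G1 X10.41 Y12.66
G1 X11.40 Y10.93
G1 X13.32 Y10.41
G1 X15.05 Y11.40
G1 X15.57 Y13.32
M2 ; end

The solid is a regular 8-sided pyramid, base circumscribed radius ≈ 13 mm, apex at z ≈ 17 mm. Slicing at Δz = 3.40 mm — 5 equal slices spanning the solid's height, so layer i sits at z = i·h/5 — gives 4 non-empty perimeters. Each is a 8-segment closed polygon; G0 lifts to the layer z and rapids to the start vertex, then G1 traces the edges. The cross-section shrinks linearly with z (the slice at the apex is degenerate and omitted).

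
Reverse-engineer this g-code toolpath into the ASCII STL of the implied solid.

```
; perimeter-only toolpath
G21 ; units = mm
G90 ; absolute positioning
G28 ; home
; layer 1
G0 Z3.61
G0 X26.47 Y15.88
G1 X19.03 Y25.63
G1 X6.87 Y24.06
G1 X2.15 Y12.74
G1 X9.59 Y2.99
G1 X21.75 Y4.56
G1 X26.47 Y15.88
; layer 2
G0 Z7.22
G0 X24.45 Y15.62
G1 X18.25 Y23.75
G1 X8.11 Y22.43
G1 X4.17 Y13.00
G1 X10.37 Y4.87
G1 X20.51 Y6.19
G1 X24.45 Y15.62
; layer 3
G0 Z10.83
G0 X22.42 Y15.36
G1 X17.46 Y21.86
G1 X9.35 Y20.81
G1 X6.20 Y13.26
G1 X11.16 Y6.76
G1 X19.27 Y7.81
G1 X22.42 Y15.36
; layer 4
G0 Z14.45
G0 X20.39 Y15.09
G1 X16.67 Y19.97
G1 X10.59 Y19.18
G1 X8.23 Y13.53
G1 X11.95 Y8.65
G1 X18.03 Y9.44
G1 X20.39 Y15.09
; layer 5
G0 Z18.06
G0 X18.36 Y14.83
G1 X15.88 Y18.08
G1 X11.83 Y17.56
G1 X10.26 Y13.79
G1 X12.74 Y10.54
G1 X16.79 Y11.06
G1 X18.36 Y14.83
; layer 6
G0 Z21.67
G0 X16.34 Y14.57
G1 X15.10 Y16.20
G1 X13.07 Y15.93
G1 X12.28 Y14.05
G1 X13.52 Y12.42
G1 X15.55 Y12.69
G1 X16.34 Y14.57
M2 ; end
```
solid part
  facet normal 0.0000 0.0000 -1.0000
    outer loop
      vertex 5.63 25.68 0.00
      vertex 19.82 27.52 0.00
      vertex 28.50 16.14 0.00
    endloop
  endfacet
  facet normal 0.0000 0.0000 -1.0000
    outer loop
      vertex 0.12 12.48 0.00
      vertex 5.63 25.68 0.00
      vertex 28.50 16.14 0.00
    endloop
  endfacet
  facet normal 0.0000 0.0000 -1.0000
    outer loop
      vertex 8.80 1.10 0.00
      vertex 0.12 12.48 0.00
      vertex 28.50 16.14 0.00
    endloop
  endfacet
  facet normal 0.0000 0.0000 -1.0000
    outer loop
      vertex 22.99 2.94 0.00
      vertex 8.80 1.10 0.00
      vertex 28.50 16.14 0.00
    endloop
  endfacet
  facet normal 0.7139 0.5446 0.4402
    outer loop
      vertex 28.50 16.14 0.00
      vertex 19.82 27.52 0.00
      vertex 14.31 14.31 25.28
    endloop
  endfacet
  facet normal -0.1155 0.8905 0.4401
    outer loop
      vertex 19.82 27.52 0.00
      vertex 5.63 25.68 0.00
      vertex 14.31 14.31 25.28
    endloop
  endfacet
  facet normal -0.8287 0.3459 0.4401
    outer loop
      vertex 5.63 25.68 0.00
      vertex 0.12 12.48 0.00
      vertex 14.31 14.31 25.28
    endloop
  endfacet
  facet normal -0.7139 -0.5446 0.4402
    outer loop
      vertex 0.12 12.48 0.00
      vertex 8.80 1.10 0.00
      vertex 14.31 14.31 25.28
    endloop
  endfacet
  facet normal 0.1155 -0.8905 0.4401
    outer loop
      vertex 8.80 1.10 0.00
      vertex 22.99 2.94 0.00
      vertex 14.31 14.31 25.28
    endloop
  endfacet
  facet normal 0.8287 -0.3459 0.4401
    outer loop
      vertex 22.99 2.94 0.00
      vertex 28.50 16.14 0.00
      vertex 14.31 14.31 25.28
    endloop
  endfacet
endsolid part

The G0 Z moves step by Δz≈3.61 mm. The G1 loops shrink linearly with z, so the solid tapers from its base footprint up to z≈25.3. Closing with a flat bottom cap and the tapered top and triangulating gives 10 facets — a regular 6-sided pyramid, base circumscribed radius ≈ 14.3 mm, apex at z ≈ 25.3 mm.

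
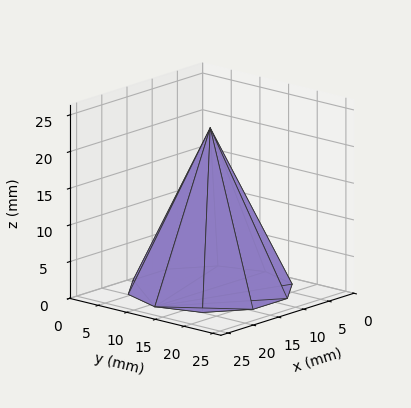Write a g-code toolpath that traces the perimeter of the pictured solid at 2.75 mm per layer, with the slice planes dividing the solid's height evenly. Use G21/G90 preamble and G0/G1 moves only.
Reading the render: the shape is a regular 10-sided pyramid, base circumscribed radius ≈ 11 mm, apex at z ≈ 22 mm (dimensions read to the nearest mm from the axis ticks). For the g-code, the solid's height is divided into equal slices at the stated Δz and each level perimeter traced with G1 moves after a G0 lift.

; perimeter-only toolpath
G21 ; units = mm
G90 ; absolute positioning
G28 ; home
; layer 1
G0 Z2.75
G0 X20.62 Y11.00
G1 X18.79 Y16.66
G1 X13.97 Y20.15
G1 X8.02 Y20.15
G1 X3.21 Y16.66
G1 X1.38 Y11.00
G1 X3.21 Y5.34
G1 X8.02 Y1.85
G1 X13.97 Y1.85
G1 X18.79 Y5.34
G1 X20.62 Y11.00
; layer 2
G0 Z5.50
G0 X19.25 Y11.00
G1 X17.67 Y15.85
G1 X13.55 Y18.84
G1 X8.45 Y18.84
G1 X4.33 Y15.85
G1 X2.75 Y11.00
G1 X4.33 Y6.15
G1 X8.45 Y3.16
G1 X13.55 Y3.16
G1 X17.67 Y6.15
G1 X19.25 Y11.00
; layer 3
G0 Z8.25
G0 X17.88 Y11.00
G1 X16.56 Y15.04
G1 X13.12 Y17.54
G1 X8.88 Y17.54
G1 X5.44 Y15.04
G1 X4.12 Y11.00
G1 X5.44 Y6.96
G1 X8.88 Y4.46
G1 X13.12 Y4.46
G1 X16.56 Y6.96
G1 X17.88 Y11.00
; layer 4
G0 Z11.00
G0 X16.50 Y11.00
G1 X15.45 Y14.23
G1 X12.70 Y16.23
G1 X9.30 Y16.23
G1 X6.55 Y14.23
G1 X5.50 Y11.00
G1 X6.55 Y7.77
G1 X9.30 Y5.77
G1 X12.70 Y5.77
G1 X15.45 Y7.77
G1 X16.50 Y11.00
; layer 5
G0 Z13.75
G0 X15.12 Y11.00
G1 X14.34 Y13.43
G1 X12.28 Y14.92
G1 X9.72 Y14.92
G1 X7.66 Y13.43
G1 X6.88 Y11.00
G1 X7.66 Y8.57
G1 X9.72 Y7.08
G1 X12.28 Y7.08
G1 X14.34 Y8.57
G1 X15.12 Y11.00
; layer 6
G0 Z16.50
G0 X13.75 Y11.00
G1 X13.22 Y12.62
G1 X11.85 Y13.62
G1 X10.15 Y13.62
G1 X8.78 Y12.62
G1 X8.25 Y11.00
G1 X8.78 Y9.38
G1 X10.15 Y8.38
G1 X11.85 Y8.38
G1 X13.22 Y9.38
G1 X13.75 Y11.00
; layer 7
G0 Z19.25
G0 X12.38 Y11.00
G1 X12.11 Y11.81
G1 X11.43 Y12.31
G1 X10.57 Y12.31
G1 X9.89 Y11.81
G1 X9.62 Y11.00
G1 X9.89 Y10.19
G1 X10.57 Y9.69
G1 X11.43 Y9.69
G1 X12.11 Y10.19
G1 X12.38 Y11.00
M2 ; end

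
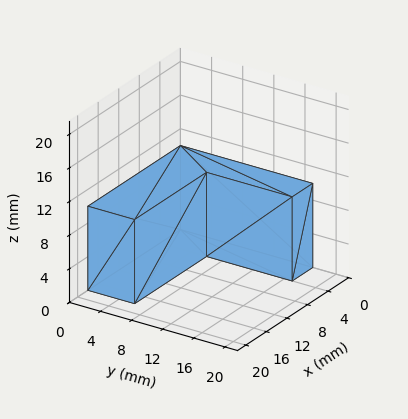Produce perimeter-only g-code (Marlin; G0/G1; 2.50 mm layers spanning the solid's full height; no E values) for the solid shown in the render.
Reading the render: the shape is an L-shaped prism: outer 18 × 17 mm, arm thicknesses ≈ 6 mm (horizontal) and 4 mm (vertical), extruded 10 mm in z (dimensions read to the nearest mm from the axis ticks). For the g-code, the solid's height is divided into equal slices at the stated Δz and each level perimeter traced with G1 moves after a G0 lift.

; perimeter-only toolpath
G21 ; units = mm
G90 ; absolute positioning
G28 ; home
; layer 1
G0 Z2.50
G0 X0.00 Y0.00
G1 X18.00 Y0.00
G1 X18.00 Y6.00
G1 X4.00 Y6.00
G1 X4.00 Y17.00
G1 X0.00 Y17.00
G1 X0.00 Y0.00
; layer 2
G0 Z5.00
G0 X0.00 Y0.00
G1 X18.00 Y0.00
G1 X18.00 Y6.00
G1 X4.00 Y6.00
G1 X4.00 Y17.00
G1 X0.00 Y17.00
G1 X0.00 Y0.00
; layer 3
G0 Z7.50
G0 X0.00 Y0.00
G1 X18.00 Y0.00
G1 X18.00 Y6.00
G1 X4.00 Y6.00
G1 X4.00 Y17.00
G1 X0.00 Y17.00
G1 X0.00 Y0.00
; layer 4
G0 Z10.00
G0 X0.00 Y0.00
G1 X18.00 Y0.00
G1 X18.00 Y6.00
G1 X4.00 Y6.00
G1 X4.00 Y17.00
G1 X0.00 Y17.00
G1 X0.00 Y0.00
M2 ; end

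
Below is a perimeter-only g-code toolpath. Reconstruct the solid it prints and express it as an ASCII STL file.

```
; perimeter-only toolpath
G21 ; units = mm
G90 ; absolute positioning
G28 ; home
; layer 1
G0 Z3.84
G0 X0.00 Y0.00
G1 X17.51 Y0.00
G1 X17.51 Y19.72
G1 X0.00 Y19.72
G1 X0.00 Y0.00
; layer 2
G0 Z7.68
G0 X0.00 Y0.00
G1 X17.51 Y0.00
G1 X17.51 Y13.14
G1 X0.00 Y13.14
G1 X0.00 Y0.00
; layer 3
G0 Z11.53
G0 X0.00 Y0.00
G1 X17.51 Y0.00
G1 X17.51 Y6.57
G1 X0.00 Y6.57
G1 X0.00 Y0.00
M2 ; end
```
solid part
  facet normal 0.0000 0.0000 -1.0000
    outer loop
      vertex 17.51 26.29 0.00
      vertex 17.51 0.00 0.00
      vertex 0.00 0.00 0.00
    endloop
  endfacet
  facet normal 0.0000 0.0000 -1.0000
    outer loop
      vertex 0.00 26.29 0.00
      vertex 17.51 26.29 0.00
      vertex 0.00 0.00 0.00
    endloop
  endfacet
  facet normal 0.0000 -1.0000 0.0000
    outer loop
      vertex 0.00 0.00 0.00
      vertex 17.51 0.00 0.00
      vertex 17.51 0.00 15.37
    endloop
  endfacet
  facet normal 0.0000 -1.0000 0.0000
    outer loop
      vertex 0.00 0.00 0.00
      vertex 17.51 0.00 15.37
      vertex 0.00 0.00 15.37
    endloop
  endfacet
  facet normal 0.0000 0.5047 0.8633
    outer loop
      vertex 0.00 0.00 15.37
      vertex 17.51 0.00 15.37
      vertex 17.51 26.29 0.00
    endloop
  endfacet
  facet normal 0.0000 0.5047 0.8633
    outer loop
      vertex 0.00 0.00 15.37
      vertex 17.51 26.29 0.00
      vertex 0.00 26.29 0.00
    endloop
  endfacet
  facet normal -1.0000 0.0000 0.0000
    outer loop
      vertex 0.00 0.00 15.37
      vertex 0.00 26.29 0.00
      vertex 0.00 0.00 0.00
    endloop
  endfacet
  facet normal 1.0000 0.0000 0.0000
    outer loop
      vertex 17.51 0.00 0.00
      vertex 17.51 26.29 0.00
      vertex 17.51 0.00 15.37
    endloop
  endfacet
endsolid part

The G0 Z moves step by Δz≈3.84 mm. The G1 loops shrink linearly with z, so the solid tapers from its base footprint up to z≈15.4. Closing with a flat bottom cap and the tapered top and triangulating gives 8 facets — a wedge (ramp): 17.5 × 26.3 mm base, rising to 15.4 mm along the y=0 edge and sloping linearly to z=0 at y=26.3.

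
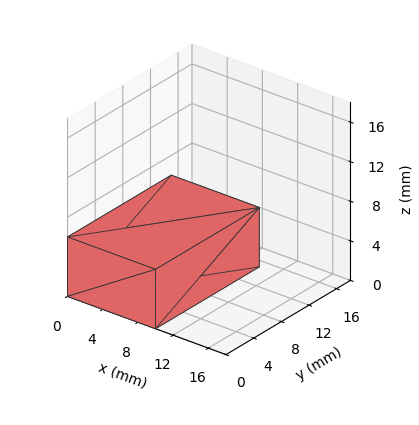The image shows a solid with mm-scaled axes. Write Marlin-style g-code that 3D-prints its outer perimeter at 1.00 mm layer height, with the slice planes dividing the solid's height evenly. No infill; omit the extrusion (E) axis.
Reading the render: the shape is a rectangular box, roughly 10 × 15 mm footprint and 6 mm tall (dimensions read to the nearest mm from the axis ticks). For the g-code, the solid's height is divided into equal slices at the stated Δz and each level perimeter traced with G1 moves after a G0 lift.

; perimeter-only toolpath
G21 ; units = mm
G90 ; absolute positioning
G28 ; home
; layer 1
G0 Z1.00
G0 X0.00 Y0.00
G1 X10.00 Y0.00
G1 X10.00 Y15.00
G1 X0.00 Y15.00
G1 X0.00 Y0.00
; layer 2
G0 Z2.00
G0 X0.00 Y0.00
G1 X10.00 Y0.00
G1 X10.00 Y15.00
G1 X0.00 Y15.00
G1 X0.00 Y0.00
; layer 3
G0 Z3.00
G0 X0.00 Y0.00
G1 X10.00 Y0.00
G1 X10.00 Y15.00
G1 X0.00 Y15.00
G1 X0.00 Y0.00
; layer 4
G0 Z4.00
G0 X0.00 Y0.00
G1 X10.00 Y0.00
G1 X10.00 Y15.00
G1 X0.00 Y15.00
G1 X0.00 Y0.00
; layer 5
G0 Z5.00
G0 X0.00 Y0.00
G1 X10.00 Y0.00
G1 X10.00 Y15.00
G1 X0.00 Y15.00
G1 X0.00 Y0.00
; layer 6
G0 Z6.00
G0 X0.00 Y0.00
G1 X10.00 Y0.00
G1 X10.00 Y15.00
G1 X0.00 Y15.00
G1 X0.00 Y0.00
M2 ; end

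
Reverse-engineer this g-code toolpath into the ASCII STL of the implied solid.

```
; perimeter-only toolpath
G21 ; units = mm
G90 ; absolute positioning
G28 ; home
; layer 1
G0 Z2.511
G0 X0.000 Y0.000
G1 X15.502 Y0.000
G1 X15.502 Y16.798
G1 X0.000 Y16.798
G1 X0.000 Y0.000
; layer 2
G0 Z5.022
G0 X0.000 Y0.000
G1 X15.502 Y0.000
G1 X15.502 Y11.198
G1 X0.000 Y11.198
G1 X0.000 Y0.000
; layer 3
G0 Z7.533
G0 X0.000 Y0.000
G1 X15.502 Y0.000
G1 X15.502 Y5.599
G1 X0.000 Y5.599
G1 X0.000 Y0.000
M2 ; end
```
solid part
  facet normal 0.0000 0.0000 -1.0000
    outer loop
      vertex 15.502 22.397 0.000
      vertex 15.502 0.000 0.000
      vertex 0.000 0.000 0.000
    endloop
  endfacet
  facet normal 0.0000 0.0000 -1.0000
    outer loop
      vertex 0.000 22.397 0.000
      vertex 15.502 22.397 0.000
      vertex 0.000 0.000 0.000
    endloop
  endfacet
  facet normal 0.0000 -1.0000 0.0000
    outer loop
      vertex 0.000 0.000 0.000
      vertex 15.502 0.000 0.000
      vertex 15.502 0.000 10.044
    endloop
  endfacet
  facet normal 0.0000 -1.0000 0.0000
    outer loop
      vertex 0.000 0.000 0.000
      vertex 15.502 0.000 10.044
      vertex 0.000 0.000 10.044
    endloop
  endfacet
  facet normal 0.0000 0.4092 0.9124
    outer loop
      vertex 0.000 0.000 10.044
      vertex 15.502 0.000 10.044
      vertex 15.502 22.397 0.000
    endloop
  endfacet
  facet normal 0.0000 0.4092 0.9124
    outer loop
      vertex 0.000 0.000 10.044
      vertex 15.502 22.397 0.000
      vertex 0.000 22.397 0.000
    endloop
  endfacet
  facet normal -1.0000 0.0000 0.0000
    outer loop
      vertex 0.000 0.000 10.044
      vertex 0.000 22.397 0.000
      vertex 0.000 0.000 0.000
    endloop
  endfacet
  facet normal 1.0000 0.0000 0.0000
    outer loop
      vertex 15.502 0.000 0.000
      vertex 15.502 22.397 0.000
      vertex 15.502 0.000 10.044
    endloop
  endfacet
endsolid part

The G0 Z moves step by Δz≈2.511 mm. The G1 loops shrink linearly with z, so the solid tapers from its base footprint up to z≈10. Closing with a flat bottom cap and the tapered top and triangulating gives 8 facets — a wedge (ramp): 15.5 × 22.4 mm base, rising to 10 mm along the y=0 edge and sloping linearly to z=0 at y=22.4.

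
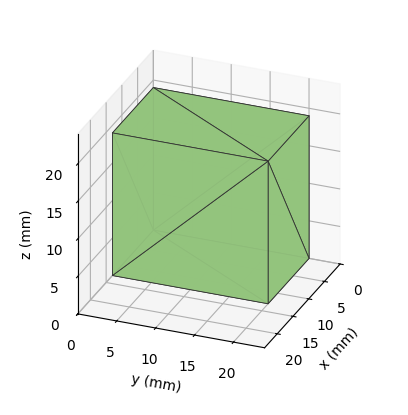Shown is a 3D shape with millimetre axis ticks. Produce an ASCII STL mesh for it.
Reading the render: the shape is a rectangular box, roughly 13 × 20 mm footprint and 19 mm tall (dimensions read to the nearest mm from the axis ticks). For the STL, each face is triangulated and given an outward normal.

solid part
  facet normal 0.0000 0.0000 -1.0000
    outer loop
      vertex 13.00 20.00 0.00
      vertex 13.00 0.00 0.00
      vertex 0.00 0.00 0.00
    endloop
  endfacet
  facet normal 0.0000 0.0000 -1.0000
    outer loop
      vertex 0.00 20.00 0.00
      vertex 13.00 20.00 0.00
      vertex 0.00 0.00 0.00
    endloop
  endfacet
  facet normal 0.0000 0.0000 1.0000
    outer loop
      vertex 0.00 0.00 19.00
      vertex 13.00 0.00 19.00
      vertex 13.00 20.00 19.00
    endloop
  endfacet
  facet normal 0.0000 0.0000 1.0000
    outer loop
      vertex 0.00 0.00 19.00
      vertex 13.00 20.00 19.00
      vertex 0.00 20.00 19.00
    endloop
  endfacet
  facet normal 0.0000 -1.0000 0.0000
    outer loop
      vertex 0.00 0.00 0.00
      vertex 13.00 0.00 0.00
      vertex 13.00 0.00 19.00
    endloop
  endfacet
  facet normal 0.0000 -1.0000 0.0000
    outer loop
      vertex 0.00 0.00 0.00
      vertex 13.00 0.00 19.00
      vertex 0.00 0.00 19.00
    endloop
  endfacet
  facet normal 0.0000 1.0000 0.0000
    outer loop
      vertex 13.00 20.00 19.00
      vertex 13.00 20.00 0.00
      vertex 0.00 20.00 0.00
    endloop
  endfacet
  facet normal 0.0000 1.0000 0.0000
    outer loop
      vertex 0.00 20.00 19.00
      vertex 13.00 20.00 19.00
      vertex 0.00 20.00 0.00
    endloop
  endfacet
  facet normal -1.0000 0.0000 0.0000
    outer loop
      vertex 0.00 20.00 19.00
      vertex 0.00 20.00 0.00
      vertex 0.00 0.00 0.00
    endloop
  endfacet
  facet normal -1.0000 0.0000 0.0000
    outer loop
      vertex 0.00 0.00 19.00
      vertex 0.00 20.00 19.00
      vertex 0.00 0.00 0.00
    endloop
  endfacet
  facet normal 1.0000 0.0000 0.0000
    outer loop
      vertex 13.00 0.00 0.00
      vertex 13.00 20.00 0.00
      vertex 13.00 20.00 19.00
    endloop
  endfacet
  facet normal 1.0000 0.0000 0.0000
    outer loop
      vertex 13.00 0.00 0.00
      vertex 13.00 20.00 19.00
      vertex 13.00 0.00 19.00
    endloop
  endfacet
endsolid part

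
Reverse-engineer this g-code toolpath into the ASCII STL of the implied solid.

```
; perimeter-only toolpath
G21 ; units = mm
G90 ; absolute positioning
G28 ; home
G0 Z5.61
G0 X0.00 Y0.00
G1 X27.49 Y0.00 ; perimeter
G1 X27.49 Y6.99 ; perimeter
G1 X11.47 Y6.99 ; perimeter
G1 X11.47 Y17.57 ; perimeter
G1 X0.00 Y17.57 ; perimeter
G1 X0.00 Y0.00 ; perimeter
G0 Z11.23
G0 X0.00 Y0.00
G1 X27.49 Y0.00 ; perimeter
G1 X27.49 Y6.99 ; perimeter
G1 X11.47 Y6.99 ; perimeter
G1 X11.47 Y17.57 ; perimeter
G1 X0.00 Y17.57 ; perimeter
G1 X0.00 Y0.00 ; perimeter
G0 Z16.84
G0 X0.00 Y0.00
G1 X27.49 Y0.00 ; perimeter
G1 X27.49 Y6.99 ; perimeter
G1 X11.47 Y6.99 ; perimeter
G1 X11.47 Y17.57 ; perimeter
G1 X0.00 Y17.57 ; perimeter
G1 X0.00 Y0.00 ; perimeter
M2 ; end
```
solid part
  facet normal 0.0000 0.0000 -1.0000
    outer loop
      vertex 27.49 6.99 0.00
      vertex 27.49 0.00 0.00
      vertex 0.00 0.00 0.00
    endloop
  endfacet
  facet normal 0.0000 0.0000 -1.0000
    outer loop
      vertex 11.47 6.99 0.00
      vertex 27.49 6.99 0.00
      vertex 0.00 0.00 0.00
    endloop
  endfacet
  facet normal 0.0000 0.0000 -1.0000
    outer loop
      vertex 11.47 17.57 0.00
      vertex 11.47 6.99 0.00
      vertex 0.00 0.00 0.00
    endloop
  endfacet
  facet normal 0.0000 0.0000 -1.0000
    outer loop
      vertex 0.00 17.57 0.00
      vertex 11.47 17.57 0.00
      vertex 0.00 0.00 0.00
    endloop
  endfacet
  facet normal 0.0000 0.0000 1.0000
    outer loop
      vertex 0.00 0.00 16.84
      vertex 27.49 0.00 16.84
      vertex 27.49 6.99 16.84
    endloop
  endfacet
  facet normal 0.0000 0.0000 1.0000
    outer loop
      vertex 0.00 0.00 16.84
      vertex 27.49 6.99 16.84
      vertex 11.47 6.99 16.84
    endloop
  endfacet
  facet normal 0.0000 0.0000 1.0000
    outer loop
      vertex 0.00 0.00 16.84
      vertex 11.47 6.99 16.84
      vertex 11.47 17.57 16.84
    endloop
  endfacet
  facet normal 0.0000 0.0000 1.0000
    outer loop
      vertex 0.00 0.00 16.84
      vertex 11.47 17.57 16.84
      vertex 0.00 17.57 16.84
    endloop
  endfacet
  facet normal 0.0000 -1.0000 0.0000
    outer loop
      vertex 0.00 0.00 0.00
      vertex 27.49 0.00 0.00
      vertex 27.49 0.00 16.84
    endloop
  endfacet
  facet normal 0.0000 -1.0000 0.0000
    outer loop
      vertex 0.00 0.00 0.00
      vertex 27.49 0.00 16.84
      vertex 0.00 0.00 16.84
    endloop
  endfacet
  facet normal 1.0000 0.0000 0.0000
    outer loop
      vertex 27.49 0.00 0.00
      vertex 27.49 6.99 0.00
      vertex 27.49 6.99 16.84
    endloop
  endfacet
  facet normal 1.0000 0.0000 0.0000
    outer loop
      vertex 27.49 0.00 0.00
      vertex 27.49 6.99 16.84
      vertex 27.49 0.00 16.84
    endloop
  endfacet
  facet normal 0.0000 1.0000 0.0000
    outer loop
      vertex 27.49 6.99 0.00
      vertex 11.47 6.99 0.00
      vertex 11.47 6.99 16.84
    endloop
  endfacet
  facet normal 0.0000 1.0000 0.0000
    outer loop
      vertex 27.49 6.99 0.00
      vertex 11.47 6.99 16.84
      vertex 27.49 6.99 16.84
    endloop
  endfacet
  facet normal 1.0000 0.0000 0.0000
    outer loop
      vertex 11.47 6.99 0.00
      vertex 11.47 17.57 0.00
      vertex 11.47 17.57 16.84
    endloop
  endfacet
  facet normal 1.0000 0.0000 0.0000
    outer loop
      vertex 11.47 6.99 0.00
      vertex 11.47 17.57 16.84
      vertex 11.47 6.99 16.84
    endloop
  endfacet
  facet normal 0.0000 1.0000 0.0000
    outer loop
      vertex 11.47 17.57 0.00
      vertex 0.00 17.57 0.00
      vertex 0.00 17.57 16.84
    endloop
  endfacet
  facet normal 0.0000 1.0000 0.0000
    outer loop
      vertex 11.47 17.57 0.00
      vertex 0.00 17.57 16.84
      vertex 11.47 17.57 16.84
    endloop
  endfacet
  facet normal -1.0000 0.0000 0.0000
    outer loop
      vertex 0.00 17.57 0.00
      vertex 0.00 0.00 0.00
      vertex 0.00 0.00 16.84
    endloop
  endfacet
  facet normal -1.0000 0.0000 0.0000
    outer loop
      vertex 0.00 17.57 0.00
      vertex 0.00 0.00 16.84
      vertex 0.00 17.57 16.84
    endloop
  endfacet
endsolid part

The G0 Z moves step by Δz≈5.61 mm. Every layer's G1 loop is the same polygon, so the solid is a straight extrusion of it from z=0 to z≈16.8. Closing with flat bottom and top caps and triangulating gives 20 facets — an L-shaped prism: outer 27.5 × 17.6 mm, arm thicknesses ≈ 6.99 mm (horizontal) and 11.5 mm (vertical), extruded 16.8 mm in z.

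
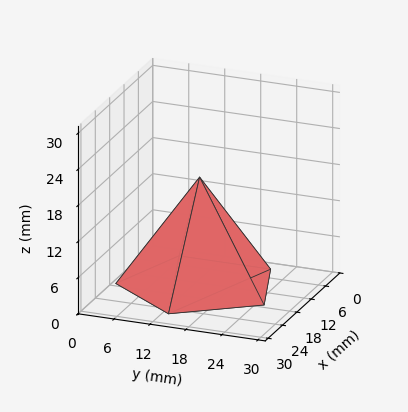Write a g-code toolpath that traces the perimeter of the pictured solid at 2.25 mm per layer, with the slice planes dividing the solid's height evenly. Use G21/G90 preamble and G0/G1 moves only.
Reading the render: the shape is a regular 5-sided pyramid, base circumscribed radius ≈ 13 mm, apex at z ≈ 18 mm (dimensions read to the nearest mm from the axis ticks). For the g-code, the solid's height is divided into equal slices at the stated Δz and each level perimeter traced with G1 moves after a G0 lift.

; perimeter-only toolpath
G21 ; units = mm
G90 ; absolute positioning
G28 ; home
; layer 1
G0 Z2.25
G0 X24.38 Y13.00
G1 X16.52 Y23.81
G1 X3.79 Y19.69
G1 X3.79 Y6.32
G1 X16.52 Y2.19
G1 X24.38 Y13.00
; layer 2
G0 Z4.50
G0 X22.75 Y13.00
G1 X16.02 Y22.27
G1 X5.11 Y18.73
G1 X5.11 Y7.27
G1 X16.02 Y3.73
G1 X22.75 Y13.00
; layer 3
G0 Z6.75
G0 X21.12 Y13.00
G1 X15.51 Y20.73
G1 X6.42 Y17.77
G1 X6.42 Y8.22
G1 X15.51 Y5.28
G1 X21.12 Y13.00
; layer 4
G0 Z9.00
G0 X19.50 Y13.00
G1 X15.01 Y19.18
G1 X7.74 Y16.82
G1 X7.74 Y9.18
G1 X15.01 Y6.82
G1 X19.50 Y13.00
; layer 5
G0 Z11.25
G0 X17.88 Y13.00
G1 X14.51 Y17.63
G1 X9.05 Y15.87
G1 X9.05 Y10.13
G1 X14.51 Y8.37
G1 X17.88 Y13.00
; layer 6
G0 Z13.50
G0 X16.25 Y13.00
G1 X14.00 Y16.09
G1 X10.37 Y14.91
G1 X10.37 Y11.09
G1 X14.00 Y9.91
G1 X16.25 Y13.00
; layer 7
G0 Z15.75
G0 X14.62 Y13.00
G1 X13.50 Y14.54
G1 X11.69 Y13.96
G1 X11.69 Y12.04
G1 X13.50 Y11.46
G1 X14.62 Y13.00
M2 ; end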